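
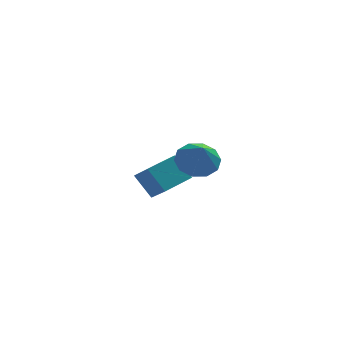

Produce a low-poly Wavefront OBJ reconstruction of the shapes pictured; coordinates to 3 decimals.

v 2.717 -2.459 0.19
v 3.564 -1.975 0.487
v 2.803 -3.361 1.41
v 3.07 -1.678 0.742
v 2.441 -1.679 0.785
v 1.918 -1.978 0.601
v 1.699 -2.461 0.26
v 1.87 -2.943 -0.108
v 2.364 -3.241 -0.363
v 2.993 -3.24 -0.406
v 3.516 -2.941 -0.222
v 3.735 -2.458 0.119
v 0.637 3.27 -3.875
v 1.114 2.069 -2.801
v 1.998 4.105 -3.546
v 2.475 2.905 -2.472
v 1.345 2.555 -4.988
v 1.822 1.355 -3.914
v 2.706 3.391 -4.659
v 3.183 2.19 -3.585
f 2 1 4
f 2 4 3
f 4 1 5
f 4 5 3
f 5 1 6
f 5 6 3
f 6 1 7
f 6 7 3
f 7 1 8
f 7 8 3
f 8 1 9
f 8 9 3
f 9 1 10
f 9 10 3
f 10 1 11
f 10 11 3
f 11 1 12
f 11 12 3
f 12 1 2
f 12 2 3
f 14 16 13
f 17 14 13
f 13 16 15
f 15 17 13
f 14 20 16
f 18 14 17
f 18 20 14
f 16 20 15
f 19 17 15
f 15 20 19
f 19 18 17
f 20 18 19



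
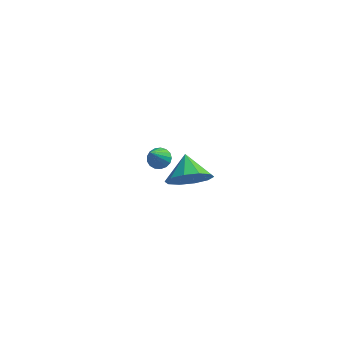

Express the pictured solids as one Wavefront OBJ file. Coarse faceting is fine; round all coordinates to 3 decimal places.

v -0.571 4.436 -2.853
v -0.088 4.124 -3.085
v -0.569 3.184 -1.167
v 0.038 4.34 -2.925
v 0.024 4.578 -2.748
v -0.126 4.783 -2.595
v -0.378 4.909 -2.502
v -0.674 4.927 -2.488
v -0.946 4.832 -2.559
v -1.133 4.646 -2.696
v -1.19 4.413 -2.87
v -1.106 4.184 -3.039
v -0.899 4.014 -3.166
v -0.617 3.94 -3.222
v -0.324 3.98 -3.192
v 3.28 -2.053 3.267
v 3.891 -1.342 2.709
v 2.72 -1.047 3.933
v 3.317 -1.436 2.368
v 2.73 -1.766 2.371
v 2.352 -2.205 2.716
v 2.33 -2.586 3.271
v 2.67 -2.763 3.824
v 3.244 -2.669 4.165
v 3.831 -2.339 4.163
v 4.208 -1.9 3.818
v 4.231 -1.519 3.263
f 2 1 4
f 2 4 3
f 4 1 5
f 4 5 3
f 5 1 6
f 5 6 3
f 6 1 7
f 6 7 3
f 7 1 8
f 7 8 3
f 8 1 9
f 8 9 3
f 9 1 10
f 9 10 3
f 10 1 11
f 10 11 3
f 11 1 12
f 11 12 3
f 12 1 13
f 12 13 3
f 13 1 14
f 13 14 3
f 14 1 15
f 14 15 3
f 15 1 2
f 15 2 3
f 17 16 19
f 17 19 18
f 19 16 20
f 19 20 18
f 20 16 21
f 20 21 18
f 21 16 22
f 21 22 18
f 22 16 23
f 22 23 18
f 23 16 24
f 23 24 18
f 24 16 25
f 24 25 18
f 25 16 26
f 25 26 18
f 26 16 27
f 26 27 18
f 27 16 17
f 27 17 18



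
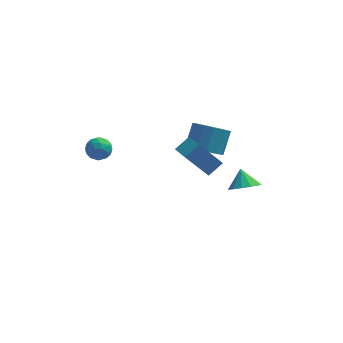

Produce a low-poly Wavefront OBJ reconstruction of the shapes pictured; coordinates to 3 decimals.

v 1.008 -3.409 3.064
v 1.692 -2.852 3.67
v 0.388 -2.477 2.908
v 1.072 -1.921 3.515
v 2.188 -2.919 1.285
v 2.872 -2.363 1.892
v 1.568 -1.988 1.13
v 2.252 -1.431 1.736
v 3.771 2.365 -4.026
v 4.562 2.074 -3.546
v 3.469 3.115 -3.074
v 4.712 2.509 -3.841
v 4.564 2.898 -4.195
v 4.163 3.118 -4.495
v 3.639 3.098 -4.647
v 3.156 2.846 -4.601
v 2.869 2.441 -4.373
v 2.868 2.011 -4.035
v 3.154 1.694 -3.694
v 3.636 1.59 -3.459
v 4.161 1.731 -3.403
v -4.229 -2.287 2.916
v -3.569 -1.897 2.947
v -3.631 -3.263 2.433
v -2.971 -2.873 2.464
v -3.312 -3.101 3.112
v -3.682 -2.498 3.411
v -3.518 -2.662 1.969
v -3.888 -2.059 2.268
v -3.129 -2.129 2.362
v -3.002 -2.401 3.068
v -4.198 -2.759 2.312
v -4.071 -3.031 3.018
v -3.951 -2.007 2.974
v -3.249 -3.153 2.406
v -3.449 -3.288 2.787
v -3.061 -3.059 2.805
v -4.018 -2.36 3.247
v -3.63 -2.131 3.265
v -3.479 -2.839 3.362
v -3.57 -3.029 2.115
v -3.182 -2.8 2.133
v -4.139 -2.101 2.575
v -3.751 -1.872 2.593
v -3.721 -2.321 2.018
v -3.305 -1.914 2.648
v -2.954 -2.487 2.364
v -3.275 -2.363 2.073
v -3.493 -2.008 2.249
v -3.23 -2.073 3.063
v -2.879 -2.647 2.779
v -3.079 -2.781 3.16
v -3.296 -2.427 3.336
v -2.972 -2.209 2.719
v -4.321 -2.513 2.601
v -3.97 -3.087 2.317
v -3.904 -2.733 2.044
v -4.121 -2.379 2.22
v -4.246 -2.673 3.016
v -3.895 -3.246 2.732
v -3.707 -3.152 3.131
v -3.925 -2.797 3.307
v -4.228 -2.951 2.661
v 1.591 1.153 -0.051
v 2.632 1.178 -0.337
v 2.95 2.152 0.905
v 1.909 2.127 1.191
v 2.397 1.605 -0.611
v 2.715 2.578 0.631
v 1.945 1.911 -0.735
v 2.263 2.884 0.507
v 1.399 2.013 -0.676
v 1.717 2.987 0.567
v 0.904 1.886 -0.449
v 1.222 2.859 0.793
v 0.593 1.562 -0.116
v 0.911 2.535 1.127
v 0.55 1.128 0.235
v 0.868 2.102 1.477
v 0.785 0.702 0.509
v 1.103 1.675 1.751
v 1.237 0.396 0.633
v 1.555 1.369 1.875
v 1.783 0.293 0.573
v 2.101 1.267 1.816
v 2.278 0.421 0.347
v 2.596 1.394 1.589
v 2.589 0.745 0.013
v 2.907 1.718 1.256
f 2 4 1
f 5 2 1
f 1 4 3
f 3 5 1
f 2 8 4
f 6 2 5
f 6 8 2
f 4 8 3
f 7 5 3
f 3 8 7
f 7 6 5
f 8 6 7
f 10 9 12
f 10 12 11
f 12 9 13
f 12 13 11
f 13 9 14
f 13 14 11
f 14 9 15
f 14 15 11
f 15 9 16
f 15 16 11
f 16 9 17
f 16 17 11
f 17 9 18
f 17 18 11
f 18 9 19
f 18 19 11
f 19 9 20
f 19 20 11
f 20 9 21
f 20 21 11
f 21 9 10
f 21 10 11
f 22 59 38
f 59 33 62
f 38 62 27
f 59 62 38
f 22 38 34
f 38 27 39
f 34 39 23
f 38 39 34
f 22 34 43
f 34 23 44
f 43 44 29
f 34 44 43
f 22 43 55
f 43 29 58
f 55 58 32
f 43 58 55
f 22 55 59
f 55 32 63
f 59 63 33
f 55 63 59
f 23 39 50
f 39 27 53
f 50 53 31
f 39 53 50
f 27 62 40
f 62 33 61
f 40 61 26
f 62 61 40
f 33 63 60
f 63 32 56
f 60 56 24
f 63 56 60
f 32 58 57
f 58 29 45
f 57 45 28
f 58 45 57
f 29 44 49
f 44 23 46
f 49 46 30
f 44 46 49
f 25 51 37
f 51 31 52
f 37 52 26
f 51 52 37
f 25 37 35
f 37 26 36
f 35 36 24
f 37 36 35
f 25 35 42
f 35 24 41
f 42 41 28
f 35 41 42
f 25 42 47
f 42 28 48
f 47 48 30
f 42 48 47
f 25 47 51
f 47 30 54
f 51 54 31
f 47 54 51
f 26 52 40
f 52 31 53
f 40 53 27
f 52 53 40
f 24 36 60
f 36 26 61
f 60 61 33
f 36 61 60
f 28 41 57
f 41 24 56
f 57 56 32
f 41 56 57
f 30 48 49
f 48 28 45
f 49 45 29
f 48 45 49
f 31 54 50
f 54 30 46
f 50 46 23
f 54 46 50
f 65 64 68
f 65 68 66
f 66 68 69
f 66 69 67
f 68 64 70
f 68 70 69
f 69 70 71
f 69 71 67
f 70 64 72
f 70 72 71
f 71 72 73
f 71 73 67
f 72 64 74
f 72 74 73
f 73 74 75
f 73 75 67
f 74 64 76
f 74 76 75
f 75 76 77
f 75 77 67
f 76 64 78
f 76 78 77
f 77 78 79
f 77 79 67
f 78 64 80
f 78 80 79
f 79 80 81
f 79 81 67
f 80 64 82
f 80 82 81
f 81 82 83
f 81 83 67
f 82 64 84
f 82 84 83
f 83 84 85
f 83 85 67
f 84 64 86
f 84 86 85
f 85 86 87
f 85 87 67
f 86 64 88
f 86 88 87
f 87 88 89
f 87 89 67
f 88 64 65
f 88 65 89
f 89 65 66
f 89 66 67



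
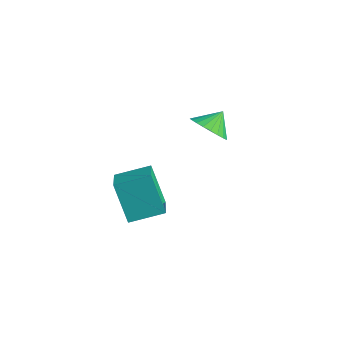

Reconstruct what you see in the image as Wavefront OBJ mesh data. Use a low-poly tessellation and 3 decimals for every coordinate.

v -1.799 -1.844 -2.802
v -0.753 -2.695 -2.169
v -1.04 -0.613 -2.402
v 0.006 -1.465 -1.769
v -0.866 -1.895 -4.411
v 0.18 -2.747 -3.778
v -0.107 -0.665 -4.011
v 0.939 -1.516 -3.378
v -1.853 3.027 -2.786
v -1.249 2.606 -2.252
v -1.887 3.833 -2.114
v -1.035 2.793 -2.465
v -0.945 3.015 -2.726
v -0.994 3.24 -2.997
v -1.173 3.432 -3.236
v -1.456 3.562 -3.406
v -1.799 3.611 -3.482
v -2.151 3.571 -3.452
v -2.457 3.449 -3.321
v -2.671 3.262 -3.108
v -2.761 3.039 -2.846
v -2.712 2.815 -2.575
v -2.533 2.623 -2.337
v -2.25 2.493 -2.166
v -1.907 2.444 -2.09
v -1.555 2.483 -2.12
f 2 4 1
f 5 2 1
f 1 4 3
f 3 5 1
f 2 8 4
f 6 2 5
f 6 8 2
f 4 8 3
f 7 5 3
f 3 8 7
f 7 6 5
f 8 6 7
f 10 9 12
f 10 12 11
f 12 9 13
f 12 13 11
f 13 9 14
f 13 14 11
f 14 9 15
f 14 15 11
f 15 9 16
f 15 16 11
f 16 9 17
f 16 17 11
f 17 9 18
f 17 18 11
f 18 9 19
f 18 19 11
f 19 9 20
f 19 20 11
f 20 9 21
f 20 21 11
f 21 9 22
f 21 22 11
f 22 9 23
f 22 23 11
f 23 9 24
f 23 24 11
f 24 9 25
f 24 25 11
f 25 9 26
f 25 26 11
f 26 9 10
f 26 10 11



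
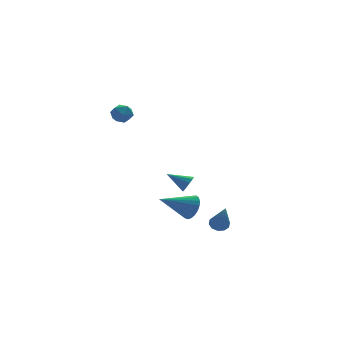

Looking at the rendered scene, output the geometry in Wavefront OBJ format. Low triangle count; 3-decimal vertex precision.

v 0.494 -3.235 -3.009
v 0.725 -2.864 -2.709
v 0.326 -4.425 -1.411
v 0.402 -2.812 -2.704
v 0.114 -2.921 -2.815
v -0.029 -3.15 -3.001
v 0.028 -3.411 -3.19
v 0.263 -3.606 -3.31
v 0.586 -3.658 -3.315
v 0.874 -3.549 -3.203
v 1.017 -3.32 -3.018
v 0.96 -3.059 -2.829
v -2.734 2.774 2.237
v -2.359 3.178 2.622
v -2.641 1.982 2.978
v -2.266 2.386 3.363
v -2.921 2.515 3.278
v -2.979 3.004 2.82
v -2.021 2.156 2.78
v -2.079 2.645 2.322
v -1.919 2.796 2.958
v -2.475 3.018 3.265
v -2.525 2.142 2.335
v -3.081 2.364 2.642
v 1.438 3.349 -3.198
v 1.755 3.362 -2.724
v 0.462 3.991 -2.562
v 1.825 3.653 -2.909
v 1.748 3.828 -3.205
v 1.552 3.82 -3.498
v 1.313 3.633 -3.676
v 1.122 3.337 -3.672
v 1.051 3.046 -3.486
v 1.129 2.871 -3.19
v 1.324 2.878 -2.897
v 1.563 3.066 -2.719
v -0.879 -2.96 -1.775
v -0.608 -3.392 -1.198
v -2.541 -2.92 -0.965
v -0.549 -3.096 -1.093
v -0.548 -2.776 -1.105
v -0.603 -2.488 -1.233
v -0.706 -2.281 -1.455
v -0.839 -2.192 -1.732
v -0.979 -2.236 -2.017
v -1.102 -2.405 -2.26
v -1.186 -2.67 -2.419
v -1.216 -2.985 -2.467
v -1.189 -3.296 -2.395
v -1.108 -3.549 -2.216
v -0.987 -3.7 -1.961
v -0.848 -3.723 -1.673
v -0.713 -3.614 -1.404
f 2 1 4
f 2 4 3
f 4 1 5
f 4 5 3
f 5 1 6
f 5 6 3
f 6 1 7
f 6 7 3
f 7 1 8
f 7 8 3
f 8 1 9
f 8 9 3
f 9 1 10
f 9 10 3
f 10 1 11
f 10 11 3
f 11 1 12
f 11 12 3
f 12 1 2
f 12 2 3
f 13 24 18
f 13 18 14
f 13 14 20
f 13 20 23
f 13 23 24
f 14 18 22
f 18 24 17
f 24 23 15
f 23 20 19
f 20 14 21
f 16 22 17
f 16 17 15
f 16 15 19
f 16 19 21
f 16 21 22
f 17 22 18
f 15 17 24
f 19 15 23
f 21 19 20
f 22 21 14
f 26 25 28
f 26 28 27
f 28 25 29
f 28 29 27
f 29 25 30
f 29 30 27
f 30 25 31
f 30 31 27
f 31 25 32
f 31 32 27
f 32 25 33
f 32 33 27
f 33 25 34
f 33 34 27
f 34 25 35
f 34 35 27
f 35 25 36
f 35 36 27
f 36 25 26
f 36 26 27
f 38 37 40
f 38 40 39
f 40 37 41
f 40 41 39
f 41 37 42
f 41 42 39
f 42 37 43
f 42 43 39
f 43 37 44
f 43 44 39
f 44 37 45
f 44 45 39
f 45 37 46
f 45 46 39
f 46 37 47
f 46 47 39
f 47 37 48
f 47 48 39
f 48 37 49
f 48 49 39
f 49 37 50
f 49 50 39
f 50 37 51
f 50 51 39
f 51 37 52
f 51 52 39
f 52 37 53
f 52 53 39
f 53 37 38
f 53 38 39



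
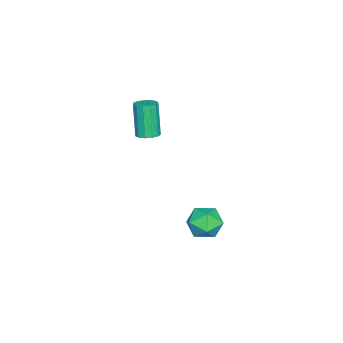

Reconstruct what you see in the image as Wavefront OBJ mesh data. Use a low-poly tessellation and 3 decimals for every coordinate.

v -3.339 -2.583 1.458
v -2.8 -2.509 1.627
v -3.302 -2.803 3.352
v -3.841 -2.877 3.182
v -2.938 -2.219 1.636
v -3.44 -2.513 3.361
v -3.204 -2.045 1.589
v -3.706 -2.339 3.313
v -3.512 -2.041 1.5
v -4.014 -2.336 3.224
v -3.766 -2.21 1.397
v -4.268 -2.504 3.122
v -3.884 -2.497 1.314
v -4.386 -2.791 3.038
v -3.829 -2.811 1.276
v -4.331 -3.105 3.001
v -3.619 -3.053 1.296
v -4.121 -3.347 3.021
v -3.319 -3.145 1.368
v -3.821 -3.44 3.092
v -3.027 -3.06 1.467
v -3.529 -3.354 3.192
v -2.833 -2.822 1.564
v -3.335 -3.116 3.289
v 1.467 2.258 1.349
v 2.079 2.807 1.026
v 2.061 1.173 0.634
v 2.673 1.722 0.311
v 2.675 1.516 1.169
v 2.307 2.186 1.612
v 1.833 1.794 0.048
v 1.465 2.464 0.491
v 2.305 2.52 0.222
v 2.825 2.348 0.915
v 1.315 1.632 0.745
v 1.835 1.46 1.438
f 2 1 5
f 2 5 3
f 3 5 6
f 3 6 4
f 5 1 7
f 5 7 6
f 6 7 8
f 6 8 4
f 7 1 9
f 7 9 8
f 8 9 10
f 8 10 4
f 9 1 11
f 9 11 10
f 10 11 12
f 10 12 4
f 11 1 13
f 11 13 12
f 12 13 14
f 12 14 4
f 13 1 15
f 13 15 14
f 14 15 16
f 14 16 4
f 15 1 17
f 15 17 16
f 16 17 18
f 16 18 4
f 17 1 19
f 17 19 18
f 18 19 20
f 18 20 4
f 19 1 21
f 19 21 20
f 20 21 22
f 20 22 4
f 21 1 23
f 21 23 22
f 22 23 24
f 22 24 4
f 23 1 2
f 23 2 24
f 24 2 3
f 24 3 4
f 25 36 30
f 25 30 26
f 25 26 32
f 25 32 35
f 25 35 36
f 26 30 34
f 30 36 29
f 36 35 27
f 35 32 31
f 32 26 33
f 28 34 29
f 28 29 27
f 28 27 31
f 28 31 33
f 28 33 34
f 29 34 30
f 27 29 36
f 31 27 35
f 33 31 32
f 34 33 26



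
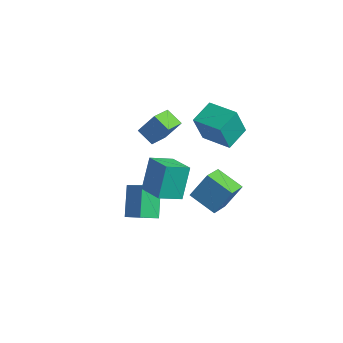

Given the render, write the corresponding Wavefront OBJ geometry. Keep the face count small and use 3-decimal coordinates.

v -0.295 -4.748 -0.698
v -0.529 -3.552 1.048
v 0.547 -3.605 -1.369
v 0.313 -2.409 0.378
v 1.287 -5.491 0.022
v 1.053 -4.295 1.769
v 2.129 -4.348 -0.648
v 1.895 -3.152 1.098
v 2.888 -0.893 -4.194
v 3.143 -2.541 -3.145
v 1.164 -0.76 -3.566
v 1.419 -2.408 -2.517
v 3.461 0.068 -2.823
v 3.716 -1.58 -1.774
v 1.737 0.201 -2.195
v 1.992 -1.447 -1.146
v -1.323 -0.644 -0.04
v -1.259 -2.159 0.683
v -2.402 -0.436 0.49
v -2.338 -1.952 1.213
v -0.602 -0.028 1.187
v -0.538 -1.544 1.91
v -1.681 0.179 1.717
v -1.617 -1.336 2.44
v -1.472 -4.766 -4.156
v -2.233 -3.353 -2.786
v -0.799 -3.869 -4.708
v -1.56 -2.456 -3.338
v -0.2 -5.084 -3.122
v -0.961 -3.671 -1.752
v 0.473 -4.187 -3.674
v -0.288 -2.774 -2.304
v 1.609 -1.354 2.185
v 1.226 -1.786 4.006
v 1.752 0.17 2.576
v 1.368 -0.261 4.397
v 3.512 -1.619 2.523
v 3.128 -2.05 4.344
v 3.654 -0.094 2.914
v 3.271 -0.526 4.735
f 2 4 1
f 5 2 1
f 1 4 3
f 3 5 1
f 2 8 4
f 6 2 5
f 6 8 2
f 4 8 3
f 7 5 3
f 3 8 7
f 7 6 5
f 8 6 7
f 10 12 9
f 13 10 9
f 9 12 11
f 11 13 9
f 10 16 12
f 14 10 13
f 14 16 10
f 12 16 11
f 15 13 11
f 11 16 15
f 15 14 13
f 16 14 15
f 18 20 17
f 21 18 17
f 17 20 19
f 19 21 17
f 18 24 20
f 22 18 21
f 22 24 18
f 20 24 19
f 23 21 19
f 19 24 23
f 23 22 21
f 24 22 23
f 26 28 25
f 29 26 25
f 25 28 27
f 27 29 25
f 26 32 28
f 30 26 29
f 30 32 26
f 28 32 27
f 31 29 27
f 27 32 31
f 31 30 29
f 32 30 31
f 34 36 33
f 37 34 33
f 33 36 35
f 35 37 33
f 34 40 36
f 38 34 37
f 38 40 34
f 36 40 35
f 39 37 35
f 35 40 39
f 39 38 37
f 40 38 39



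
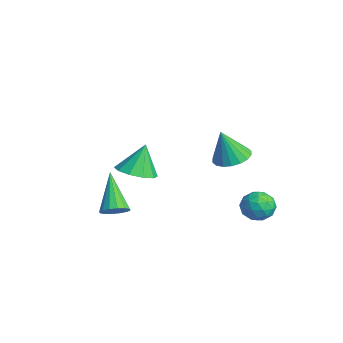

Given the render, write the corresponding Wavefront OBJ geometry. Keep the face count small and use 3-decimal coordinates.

v -1.481 0.115 -2.953
v -0.525 0.142 -2.795
v -1.739 0.645 -1.487
v -0.691 0.673 -3.016
v -1.159 0.992 -3.214
v -1.75 0.975 -3.311
v -2.239 0.63 -3.272
v -2.438 0.088 -3.111
v -2.272 -0.444 -2.89
v -1.804 -0.762 -2.692
v -1.213 -0.746 -2.594
v -0.724 -0.4 -2.634
v 2.518 3.038 -0.4
v 2.984 3.711 -0.17
v 2.482 2.542 1.12
v 2.629 3.838 -0.137
v 2.252 3.807 -0.156
v 1.928 3.624 -0.223
v 1.721 3.325 -0.325
v 1.671 2.969 -0.443
v 1.789 2.626 -0.551
v 2.052 2.365 -0.63
v 2.406 2.237 -0.664
v 2.783 2.268 -0.645
v 3.107 2.451 -0.578
v 3.314 2.751 -0.476
v 3.364 3.107 -0.358
v 3.246 3.45 -0.249
v 3.38 4.336 -2.567
v 3.929 4.365 -3.147
v 3.671 3.095 -2.353
v 4.22 3.124 -2.933
v 4.337 3.525 -2.252
v 4.157 4.293 -2.384
v 3.443 3.167 -3.116
v 3.263 3.935 -3.248
v 3.968 3.643 -3.486
v 4.52 3.864 -2.952
v 3.08 3.596 -2.548
v 3.632 3.817 -2.014
v 3.629 4.46 -2.875
v 3.971 3 -2.625
v 4.04 3.236 -2.224
v 4.362 3.253 -2.565
v 3.763 4.417 -2.427
v 4.085 4.434 -2.768
v 4.325 3.94 -2.242
v 3.515 3.026 -2.732
v 3.837 3.043 -3.073
v 3.238 4.207 -2.935
v 3.56 4.224 -3.276
v 3.275 3.52 -3.258
v 3.975 4.052 -3.416
v 4.146 3.323 -3.29
v 3.689 3.348 -3.398
v 3.583 3.799 -3.475
v 4.299 4.182 -3.102
v 4.47 3.452 -2.977
v 4.539 3.688 -2.576
v 4.433 4.139 -2.654
v 4.322 3.758 -3.302
v 3.13 4.008 -2.523
v 3.301 3.278 -2.398
v 3.167 3.321 -2.846
v 3.061 3.772 -2.924
v 3.454 4.137 -2.21
v 3.625 3.408 -2.084
v 4.017 3.661 -2.025
v 3.911 4.112 -2.102
v 3.278 3.702 -2.198
v 1.146 -1.588 -3.589
v 1.534 -1.936 -3.184
v -0.266 -1.372 -2.051
v 1.631 -1.61 -3.142
v 1.597 -1.279 -3.219
v 1.443 -1.031 -3.396
v 1.209 -0.932 -3.624
v 0.958 -1.009 -3.843
v 0.758 -1.241 -3.995
v 0.662 -1.566 -4.037
v 0.696 -1.897 -3.96
v 0.85 -2.145 -3.783
v 1.084 -2.244 -3.555
v 1.334 -2.167 -3.335
f 2 1 4
f 2 4 3
f 4 1 5
f 4 5 3
f 5 1 6
f 5 6 3
f 6 1 7
f 6 7 3
f 7 1 8
f 7 8 3
f 8 1 9
f 8 9 3
f 9 1 10
f 9 10 3
f 10 1 11
f 10 11 3
f 11 1 12
f 11 12 3
f 12 1 2
f 12 2 3
f 14 13 16
f 14 16 15
f 16 13 17
f 16 17 15
f 17 13 18
f 17 18 15
f 18 13 19
f 18 19 15
f 19 13 20
f 19 20 15
f 20 13 21
f 20 21 15
f 21 13 22
f 21 22 15
f 22 13 23
f 22 23 15
f 23 13 24
f 23 24 15
f 24 13 25
f 24 25 15
f 25 13 26
f 25 26 15
f 26 13 27
f 26 27 15
f 27 13 28
f 27 28 15
f 28 13 14
f 28 14 15
f 29 66 45
f 66 40 69
f 45 69 34
f 66 69 45
f 29 45 41
f 45 34 46
f 41 46 30
f 45 46 41
f 29 41 50
f 41 30 51
f 50 51 36
f 41 51 50
f 29 50 62
f 50 36 65
f 62 65 39
f 50 65 62
f 29 62 66
f 62 39 70
f 66 70 40
f 62 70 66
f 30 46 57
f 46 34 60
f 57 60 38
f 46 60 57
f 34 69 47
f 69 40 68
f 47 68 33
f 69 68 47
f 40 70 67
f 70 39 63
f 67 63 31
f 70 63 67
f 39 65 64
f 65 36 52
f 64 52 35
f 65 52 64
f 36 51 56
f 51 30 53
f 56 53 37
f 51 53 56
f 32 58 44
f 58 38 59
f 44 59 33
f 58 59 44
f 32 44 42
f 44 33 43
f 42 43 31
f 44 43 42
f 32 42 49
f 42 31 48
f 49 48 35
f 42 48 49
f 32 49 54
f 49 35 55
f 54 55 37
f 49 55 54
f 32 54 58
f 54 37 61
f 58 61 38
f 54 61 58
f 33 59 47
f 59 38 60
f 47 60 34
f 59 60 47
f 31 43 67
f 43 33 68
f 67 68 40
f 43 68 67
f 35 48 64
f 48 31 63
f 64 63 39
f 48 63 64
f 37 55 56
f 55 35 52
f 56 52 36
f 55 52 56
f 38 61 57
f 61 37 53
f 57 53 30
f 61 53 57
f 72 71 74
f 72 74 73
f 74 71 75
f 74 75 73
f 75 71 76
f 75 76 73
f 76 71 77
f 76 77 73
f 77 71 78
f 77 78 73
f 78 71 79
f 78 79 73
f 79 71 80
f 79 80 73
f 80 71 81
f 80 81 73
f 81 71 82
f 81 82 73
f 82 71 83
f 82 83 73
f 83 71 84
f 83 84 73
f 84 71 72
f 84 72 73



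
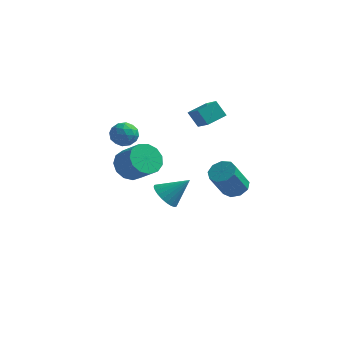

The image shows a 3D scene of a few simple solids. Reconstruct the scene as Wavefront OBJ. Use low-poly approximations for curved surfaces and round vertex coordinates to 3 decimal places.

v -1.721 0.871 -0.223
v -1.011 1.341 -0.785
v 0.131 0.819 0.222
v -0.579 0.349 0.783
v -1.185 1.722 -0.391
v -0.042 1.2 0.616
v -1.528 1.833 0.056
v -0.386 1.31 1.063
v -1.933 1.638 0.415
v -0.791 1.116 1.422
v -2.271 1.2 0.571
v -1.128 0.678 1.577
v -2.434 0.657 0.474
v -1.291 0.135 1.481
v -2.371 0.183 0.156
v -1.228 -0.34 1.163
v -2.102 -0.073 -0.282
v -0.959 -0.596 0.725
v -1.712 -0.03 -0.702
v -0.569 -0.552 0.305
v -1.325 0.3 -0.97
v -0.182 -0.222 0.037
v -1.064 0.811 -1.001
v 0.079 0.289 0.006
v 2.928 4.324 -2.828
v 3.626 4.586 -2.487
v 3.19 3.618 -0.851
v 2.492 3.356 -1.192
v 3.213 4.95 -2.382
v 2.777 3.983 -0.746
v 2.666 5.021 -2.486
v 2.23 4.054 -0.849
v 2.242 4.766 -2.749
v 1.806 3.799 -1.113
v 2.139 4.304 -3.05
v 1.703 3.337 -1.414
v 2.405 3.851 -3.247
v 1.969 2.884 -1.611
v 2.916 3.619 -3.248
v 2.48 2.652 -1.612
v 3.432 3.717 -3.052
v 2.996 2.75 -1.416
v 3.713 4.099 -2.752
v 3.277 3.132 -1.116
v 0.95 3.857 1.651
v 1.833 2.97 2.44
v 0.312 3.999 2.523
v 1.195 3.111 3.313
v 1.625 4.829 1.987
v 2.508 3.941 2.777
v 0.987 4.97 2.86
v 1.87 4.083 3.649
v -1.584 -0.854 3.491
v -1.189 -0.987 2.81
v -0.951 -1.833 4.05
v -0.556 -1.966 3.369
v -0.41 -1.304 3.793
v -0.802 -0.699 3.447
v -1.338 -2.121 3.413
v -1.73 -1.516 3.067
v -1.036 -1.77 2.761
v -0.463 -1.265 2.996
v -1.677 -1.555 3.864
v -1.104 -1.05 4.099
v -1.442 -0.834 3.102
v -0.698 -1.986 3.758
v -0.613 -1.597 4.008
v -0.38 -1.675 3.607
v -1.215 -0.665 3.476
v -0.982 -0.743 3.076
v -0.525 -0.93 3.653
v -1.158 -2.077 3.784
v -0.925 -2.155 3.384
v -1.76 -1.145 3.253
v -1.527 -1.223 2.852
v -1.615 -1.89 3.207
v -1.12 -1.373 2.673
v -0.748 -1.948 3.001
v -1.208 -2.039 3.027
v -1.438 -1.684 2.824
v -0.783 -1.076 2.81
v -0.411 -1.652 3.139
v -0.326 -1.263 3.388
v -0.556 -0.907 3.185
v -0.694 -1.536 2.782
v -1.729 -1.168 3.721
v -1.357 -1.744 4.05
v -1.584 -1.913 3.675
v -1.814 -1.557 3.472
v -1.392 -0.872 3.859
v -1.02 -1.447 4.187
v -0.702 -1.136 4.036
v -0.932 -0.781 3.833
v -1.446 -1.284 4.078
v -0.743 3.417 -3.841
v -0.063 3.315 -4.482
v 0.443 4.003 -2.679
v -0.171 3.659 -4.546
v -0.365 3.967 -4.503
v -0.617 4.191 -4.359
v -0.888 4.298 -4.136
v -1.137 4.27 -3.868
v -1.326 4.112 -3.596
v -1.426 3.849 -3.361
v -1.422 3.52 -3.199
v -1.315 3.175 -3.135
v -1.12 2.867 -3.179
v -0.868 2.643 -3.323
v -0.597 2.537 -3.546
v -0.348 2.564 -3.814
v -0.159 2.722 -4.086
v -0.059 2.985 -4.321
f 2 1 5
f 2 5 3
f 3 5 6
f 3 6 4
f 5 1 7
f 5 7 6
f 6 7 8
f 6 8 4
f 7 1 9
f 7 9 8
f 8 9 10
f 8 10 4
f 9 1 11
f 9 11 10
f 10 11 12
f 10 12 4
f 11 1 13
f 11 13 12
f 12 13 14
f 12 14 4
f 13 1 15
f 13 15 14
f 14 15 16
f 14 16 4
f 15 1 17
f 15 17 16
f 16 17 18
f 16 18 4
f 17 1 19
f 17 19 18
f 18 19 20
f 18 20 4
f 19 1 21
f 19 21 20
f 20 21 22
f 20 22 4
f 21 1 23
f 21 23 22
f 22 23 24
f 22 24 4
f 23 1 2
f 23 2 24
f 24 2 3
f 24 3 4
f 26 25 29
f 26 29 27
f 27 29 30
f 27 30 28
f 29 25 31
f 29 31 30
f 30 31 32
f 30 32 28
f 31 25 33
f 31 33 32
f 32 33 34
f 32 34 28
f 33 25 35
f 33 35 34
f 34 35 36
f 34 36 28
f 35 25 37
f 35 37 36
f 36 37 38
f 36 38 28
f 37 25 39
f 37 39 38
f 38 39 40
f 38 40 28
f 39 25 41
f 39 41 40
f 40 41 42
f 40 42 28
f 41 25 43
f 41 43 42
f 42 43 44
f 42 44 28
f 43 25 26
f 43 26 44
f 44 26 27
f 44 27 28
f 46 48 45
f 49 46 45
f 45 48 47
f 47 49 45
f 46 52 48
f 50 46 49
f 50 52 46
f 48 52 47
f 51 49 47
f 47 52 51
f 51 50 49
f 52 50 51
f 53 90 69
f 90 64 93
f 69 93 58
f 90 93 69
f 53 69 65
f 69 58 70
f 65 70 54
f 69 70 65
f 53 65 74
f 65 54 75
f 74 75 60
f 65 75 74
f 53 74 86
f 74 60 89
f 86 89 63
f 74 89 86
f 53 86 90
f 86 63 94
f 90 94 64
f 86 94 90
f 54 70 81
f 70 58 84
f 81 84 62
f 70 84 81
f 58 93 71
f 93 64 92
f 71 92 57
f 93 92 71
f 64 94 91
f 94 63 87
f 91 87 55
f 94 87 91
f 63 89 88
f 89 60 76
f 88 76 59
f 89 76 88
f 60 75 80
f 75 54 77
f 80 77 61
f 75 77 80
f 56 82 68
f 82 62 83
f 68 83 57
f 82 83 68
f 56 68 66
f 68 57 67
f 66 67 55
f 68 67 66
f 56 66 73
f 66 55 72
f 73 72 59
f 66 72 73
f 56 73 78
f 73 59 79
f 78 79 61
f 73 79 78
f 56 78 82
f 78 61 85
f 82 85 62
f 78 85 82
f 57 83 71
f 83 62 84
f 71 84 58
f 83 84 71
f 55 67 91
f 67 57 92
f 91 92 64
f 67 92 91
f 59 72 88
f 72 55 87
f 88 87 63
f 72 87 88
f 61 79 80
f 79 59 76
f 80 76 60
f 79 76 80
f 62 85 81
f 85 61 77
f 81 77 54
f 85 77 81
f 96 95 98
f 96 98 97
f 98 95 99
f 98 99 97
f 99 95 100
f 99 100 97
f 100 95 101
f 100 101 97
f 101 95 102
f 101 102 97
f 102 95 103
f 102 103 97
f 103 95 104
f 103 104 97
f 104 95 105
f 104 105 97
f 105 95 106
f 105 106 97
f 106 95 107
f 106 107 97
f 107 95 108
f 107 108 97
f 108 95 109
f 108 109 97
f 109 95 110
f 109 110 97
f 110 95 111
f 110 111 97
f 111 95 112
f 111 112 97
f 112 95 96
f 112 96 97



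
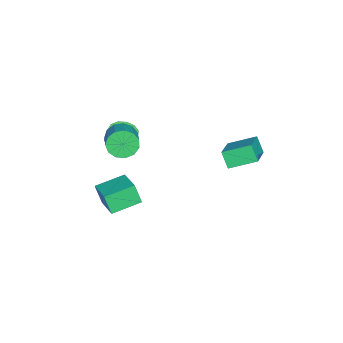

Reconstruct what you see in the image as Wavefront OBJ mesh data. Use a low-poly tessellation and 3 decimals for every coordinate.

v 0.147 -3.156 -2.837
v -0.055 -3.6 -1.643
v 1.588 -2.231 -2.25
v 1.386 -2.674 -1.056
v 1.194 -4.566 -3.184
v 0.992 -5.009 -1.99
v 2.635 -3.64 -2.597
v 2.433 -4.084 -1.403
v 0.831 -3.5 2.453
v 1.293 -3.758 1.725
v 2.77 -3.297 2.498
v 2.309 -3.04 3.227
v 1.177 -3.269 1.655
v 2.654 -2.808 2.428
v 0.951 -2.854 1.839
v 2.429 -2.393 2.612
v 0.688 -2.644 2.218
v 2.165 -2.183 2.991
v 0.469 -2.706 2.671
v 1.947 -2.245 3.444
v 0.366 -3.02 3.056
v 1.844 -2.559 3.829
v 0.411 -3.487 3.249
v 1.888 -3.026 4.022
v 0.589 -3.958 3.19
v 2.066 -3.497 3.963
v 0.844 -4.284 2.897
v 2.321 -3.823 3.67
v 1.095 -4.361 2.463
v 2.572 -3.9 3.236
v 1.262 -4.165 2.026
v 2.74 -3.704 2.799
v -0.076 -3.836 1.15
v 0.443 -3.191 0.959
v 0.535 -2.958 2
v 0.016 -3.604 2.19
v -0.002 -3.011 0.959
v 0.091 -2.779 1.999
v -0.469 -3.094 1.019
v -0.377 -2.862 2.059
v -0.812 -3.413 1.12
v -0.72 -3.18 2.161
v -0.922 -3.866 1.231
v -0.829 -3.633 2.272
v -0.763 -4.309 1.317
v -0.67 -4.077 2.357
v -0.385 -4.603 1.349
v -0.293 -4.37 2.389
v 0.09 -4.653 1.318
v 0.182 -4.42 2.358
v 0.512 -4.444 1.233
v 0.605 -4.211 2.274
v 0.748 -4.042 1.123
v 0.84 -3.809 2.163
v 0.722 -3.575 1.02
v 0.814 -3.342 2.061
v -0.919 1.909 1.452
v 1.008 1.958 2.426
v -1.265 3.425 2.062
v 0.662 3.474 3.036
v -0.482 2.366 0.564
v 1.445 2.415 1.538
v -0.828 3.882 1.174
v 1.099 3.931 2.148
f 2 4 1
f 5 2 1
f 1 4 3
f 3 5 1
f 2 8 4
f 6 2 5
f 6 8 2
f 4 8 3
f 7 5 3
f 3 8 7
f 7 6 5
f 8 6 7
f 10 9 13
f 10 13 11
f 11 13 14
f 11 14 12
f 13 9 15
f 13 15 14
f 14 15 16
f 14 16 12
f 15 9 17
f 15 17 16
f 16 17 18
f 16 18 12
f 17 9 19
f 17 19 18
f 18 19 20
f 18 20 12
f 19 9 21
f 19 21 20
f 20 21 22
f 20 22 12
f 21 9 23
f 21 23 22
f 22 23 24
f 22 24 12
f 23 9 25
f 23 25 24
f 24 25 26
f 24 26 12
f 25 9 27
f 25 27 26
f 26 27 28
f 26 28 12
f 27 9 29
f 27 29 28
f 28 29 30
f 28 30 12
f 29 9 31
f 29 31 30
f 30 31 32
f 30 32 12
f 31 9 10
f 31 10 32
f 32 10 11
f 32 11 12
f 34 33 37
f 34 37 35
f 35 37 38
f 35 38 36
f 37 33 39
f 37 39 38
f 38 39 40
f 38 40 36
f 39 33 41
f 39 41 40
f 40 41 42
f 40 42 36
f 41 33 43
f 41 43 42
f 42 43 44
f 42 44 36
f 43 33 45
f 43 45 44
f 44 45 46
f 44 46 36
f 45 33 47
f 45 47 46
f 46 47 48
f 46 48 36
f 47 33 49
f 47 49 48
f 48 49 50
f 48 50 36
f 49 33 51
f 49 51 50
f 50 51 52
f 50 52 36
f 51 33 53
f 51 53 52
f 52 53 54
f 52 54 36
f 53 33 55
f 53 55 54
f 54 55 56
f 54 56 36
f 55 33 34
f 55 34 56
f 56 34 35
f 56 35 36
f 58 60 57
f 61 58 57
f 57 60 59
f 59 61 57
f 58 64 60
f 62 58 61
f 62 64 58
f 60 64 59
f 63 61 59
f 59 64 63
f 63 62 61
f 64 62 63



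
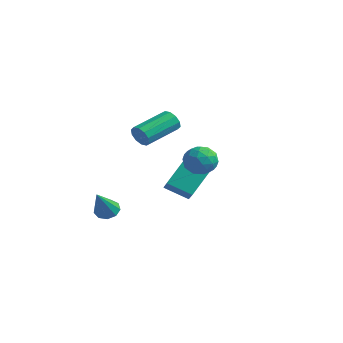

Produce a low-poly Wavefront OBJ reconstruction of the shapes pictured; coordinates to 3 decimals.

v 0.015 -2.02 1.662
v 0.296 -1.901 1.134
v 0.526 -0.061 1.669
v 0.245 -0.18 2.198
v -0.073 -1.841 1.086
v 0.157 -0.001 1.621
v -0.408 -1.849 1.258
v -0.178 -0.009 1.793
v -0.582 -1.923 1.584
v -0.352 -0.083 2.119
v -0.528 -2.033 1.94
v -0.298 -0.193 2.476
v -0.266 -2.139 2.191
v -0.036 -0.299 2.726
v 0.103 -2.199 2.239
v 0.333 -0.359 2.774
v 0.438 -2.191 2.067
v 0.668 -0.351 2.602
v 0.612 -2.117 1.741
v 0.842 -0.277 2.276
v 0.558 -2.007 1.384
v 0.788 -0.167 1.92
v 2.088 -0.045 -0.033
v 2.492 0.108 0.713
v 2.348 -1.408 0.107
v 2.752 -1.255 0.853
v 1.898 -1.151 0.796
v 1.737 -0.309 0.709
v 3.103 -0.991 0.111
v 2.942 -0.149 0.024
v 3.119 -0.477 0.802
v 2.374 -0.575 1.225
v 2.466 -0.725 -0.405
v 1.721 -0.823 0.018
v 2.267 0.151 0.328
v 2.573 -1.451 0.492
v 2.071 -1.39 0.458
v 2.308 -1.3 0.897
v 1.824 -0.094 0.326
v 2.061 -0.003 0.764
v 1.712 -0.744 0.813
v 2.779 -1.297 0.056
v 3.016 -1.206 0.494
v 2.532 0 -0.077
v 2.769 0.09 0.362
v 3.128 -0.556 0.007
v 2.873 -0.102 0.819
v 3.026 -0.904 0.901
v 3.232 -0.749 0.464
v 3.138 -0.253 0.414
v 2.435 -0.16 1.068
v 2.588 -0.962 1.15
v 2.086 -0.901 1.116
v 1.992 -0.405 1.065
v 2.804 -0.504 1.12
v 2.252 -0.338 -0.33
v 2.405 -1.14 -0.248
v 2.848 -0.895 -0.245
v 2.754 -0.399 -0.296
v 1.814 -0.396 -0.081
v 1.967 -1.198 0.001
v 1.702 -1.047 0.406
v 1.608 -0.551 0.356
v 2.036 -0.796 -0.3
v -0.483 1.839 -3.772
v -1.557 1.252 -3.134
v -0.458 3.29 -2.396
v -1.532 2.703 -1.757
v 0.472 1.017 -2.923
v -0.602 0.43 -2.284
v 0.497 2.468 -1.546
v -0.577 1.881 -0.908
v -0.935 -3.227 -2.843
v -0.571 -3.578 -3.219
v -0.485 -4.333 -1.377
v -0.34 -3.257 -3.048
v -0.387 -2.922 -2.781
v -0.691 -2.73 -2.543
v -1.108 -2.771 -2.445
v -1.445 -3.025 -2.533
v -1.543 -3.374 -2.767
v -1.356 -3.654 -3.035
v -0.972 -3.735 -3.214
f 2 1 5
f 2 5 3
f 3 5 6
f 3 6 4
f 5 1 7
f 5 7 6
f 6 7 8
f 6 8 4
f 7 1 9
f 7 9 8
f 8 9 10
f 8 10 4
f 9 1 11
f 9 11 10
f 10 11 12
f 10 12 4
f 11 1 13
f 11 13 12
f 12 13 14
f 12 14 4
f 13 1 15
f 13 15 14
f 14 15 16
f 14 16 4
f 15 1 17
f 15 17 16
f 16 17 18
f 16 18 4
f 17 1 19
f 17 19 18
f 18 19 20
f 18 20 4
f 19 1 21
f 19 21 20
f 20 21 22
f 20 22 4
f 21 1 2
f 21 2 22
f 22 2 3
f 22 3 4
f 23 60 39
f 60 34 63
f 39 63 28
f 60 63 39
f 23 39 35
f 39 28 40
f 35 40 24
f 39 40 35
f 23 35 44
f 35 24 45
f 44 45 30
f 35 45 44
f 23 44 56
f 44 30 59
f 56 59 33
f 44 59 56
f 23 56 60
f 56 33 64
f 60 64 34
f 56 64 60
f 24 40 51
f 40 28 54
f 51 54 32
f 40 54 51
f 28 63 41
f 63 34 62
f 41 62 27
f 63 62 41
f 34 64 61
f 64 33 57
f 61 57 25
f 64 57 61
f 33 59 58
f 59 30 46
f 58 46 29
f 59 46 58
f 30 45 50
f 45 24 47
f 50 47 31
f 45 47 50
f 26 52 38
f 52 32 53
f 38 53 27
f 52 53 38
f 26 38 36
f 38 27 37
f 36 37 25
f 38 37 36
f 26 36 43
f 36 25 42
f 43 42 29
f 36 42 43
f 26 43 48
f 43 29 49
f 48 49 31
f 43 49 48
f 26 48 52
f 48 31 55
f 52 55 32
f 48 55 52
f 27 53 41
f 53 32 54
f 41 54 28
f 53 54 41
f 25 37 61
f 37 27 62
f 61 62 34
f 37 62 61
f 29 42 58
f 42 25 57
f 58 57 33
f 42 57 58
f 31 49 50
f 49 29 46
f 50 46 30
f 49 46 50
f 32 55 51
f 55 31 47
f 51 47 24
f 55 47 51
f 66 68 65
f 69 66 65
f 65 68 67
f 67 69 65
f 66 72 68
f 70 66 69
f 70 72 66
f 68 72 67
f 71 69 67
f 67 72 71
f 71 70 69
f 72 70 71
f 74 73 76
f 74 76 75
f 76 73 77
f 76 77 75
f 77 73 78
f 77 78 75
f 78 73 79
f 78 79 75
f 79 73 80
f 79 80 75
f 80 73 81
f 80 81 75
f 81 73 82
f 81 82 75
f 82 73 83
f 82 83 75
f 83 73 74
f 83 74 75



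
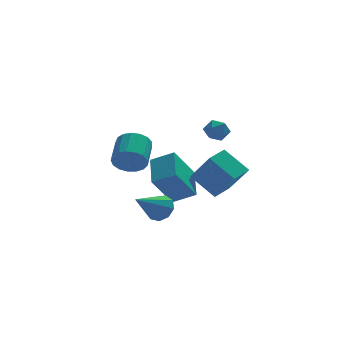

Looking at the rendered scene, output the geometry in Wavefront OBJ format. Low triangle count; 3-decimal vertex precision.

v -2.526 -1.031 -2.989
v -1.944 -1.233 -2.419
v -3.974 -1.929 -1.831
v -2.167 -0.718 -2.298
v -2.558 -0.349 -2.501
v -2.934 -0.299 -2.932
v -3.12 -0.592 -3.39
v -3.027 -1.091 -3.661
v -2.701 -1.561 -3.617
v -2.292 -1.784 -3.28
v -1.993 -1.654 -2.807
v -3.283 2.425 -1.17
v -2.559 2.423 -1.785
v -1.993 3.872 -1.125
v -2.717 3.875 -0.51
v -2.886 2.65 -2.003
v -2.32 4.099 -1.344
v -3.305 2.826 -2.031
v -2.739 4.275 -1.371
v -3.718 2.91 -1.861
v -3.152 4.359 -1.202
v -4.032 2.883 -1.533
v -3.466 4.333 -0.874
v -4.174 2.752 -1.122
v -3.608 4.201 -0.462
v -4.112 2.545 -0.722
v -3.546 3.994 -0.062
v -3.86 2.311 -0.424
v -3.294 3.76 0.236
v -3.476 2.103 -0.297
v -2.91 3.553 0.363
v -3.048 1.969 -0.37
v -2.482 3.419 0.29
v -2.673 1.94 -0.627
v -2.107 3.389 0.033
v -2.439 2.022 -1.007
v -1.873 3.471 -0.348
v -2.397 2.196 -1.425
v -1.831 3.645 -0.766
v -1.217 -1.807 -0.633
v -0.569 -2.942 1.01
v -0.277 -1.044 -0.476
v 0.37 -2.18 1.167
v -0.25 -2.78 -1.687
v 0.397 -3.916 -0.044
v 0.689 -2.018 -1.53
v 1.337 -3.153 0.113
v -0.138 -0.068 1.78
v 0.361 0.457 1.737
v 0.699 -0.877 1.623
v 1.198 -0.352 1.58
v 0.87 -0.488 2.212
v 0.352 0.011 2.309
v 0.708 -0.431 1.051
v 0.19 0.068 1.148
v 0.884 0.233 1.286
v 0.984 0.197 2.004
v 0.076 -0.617 1.356
v 0.176 -0.653 2.074
v -1.308 0.677 -1.551
v -0.949 2.478 -0.784
v -2.44 1.167 -2.17
v -2.081 2.968 -1.403
v -0.119 1.192 -3.317
v 0.24 2.993 -2.55
v -1.251 1.682 -3.936
v -0.892 3.483 -3.169
f 2 1 4
f 2 4 3
f 4 1 5
f 4 5 3
f 5 1 6
f 5 6 3
f 6 1 7
f 6 7 3
f 7 1 8
f 7 8 3
f 8 1 9
f 8 9 3
f 9 1 10
f 9 10 3
f 10 1 11
f 10 11 3
f 11 1 2
f 11 2 3
f 13 12 16
f 13 16 14
f 14 16 17
f 14 17 15
f 16 12 18
f 16 18 17
f 17 18 19
f 17 19 15
f 18 12 20
f 18 20 19
f 19 20 21
f 19 21 15
f 20 12 22
f 20 22 21
f 21 22 23
f 21 23 15
f 22 12 24
f 22 24 23
f 23 24 25
f 23 25 15
f 24 12 26
f 24 26 25
f 25 26 27
f 25 27 15
f 26 12 28
f 26 28 27
f 27 28 29
f 27 29 15
f 28 12 30
f 28 30 29
f 29 30 31
f 29 31 15
f 30 12 32
f 30 32 31
f 31 32 33
f 31 33 15
f 32 12 34
f 32 34 33
f 33 34 35
f 33 35 15
f 34 12 36
f 34 36 35
f 35 36 37
f 35 37 15
f 36 12 38
f 36 38 37
f 37 38 39
f 37 39 15
f 38 12 13
f 38 13 39
f 39 13 14
f 39 14 15
f 41 43 40
f 44 41 40
f 40 43 42
f 42 44 40
f 41 47 43
f 45 41 44
f 45 47 41
f 43 47 42
f 46 44 42
f 42 47 46
f 46 45 44
f 47 45 46
f 48 59 53
f 48 53 49
f 48 49 55
f 48 55 58
f 48 58 59
f 49 53 57
f 53 59 52
f 59 58 50
f 58 55 54
f 55 49 56
f 51 57 52
f 51 52 50
f 51 50 54
f 51 54 56
f 51 56 57
f 52 57 53
f 50 52 59
f 54 50 58
f 56 54 55
f 57 56 49
f 61 63 60
f 64 61 60
f 60 63 62
f 62 64 60
f 61 67 63
f 65 61 64
f 65 67 61
f 63 67 62
f 66 64 62
f 62 67 66
f 66 65 64
f 67 65 66



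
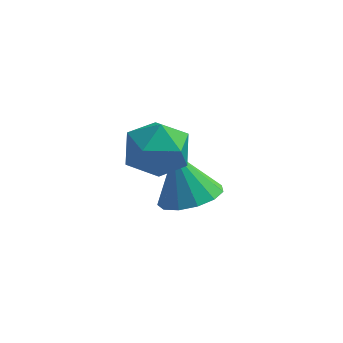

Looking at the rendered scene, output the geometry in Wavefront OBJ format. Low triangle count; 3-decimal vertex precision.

v -2.599 3.329 -1.913
v -1.814 2.797 -1.462
v -3.181 3.831 -0.307
v -1.61 3.343 -1.559
v -1.721 3.886 -1.768
v -2.11 4.251 -2.024
v -2.654 4.324 -2.244
v -3.181 4.08 -2.359
v -3.523 3.599 -2.332
v -3.572 3.031 -2.172
v -3.312 2.558 -1.93
v -2.825 2.33 -1.682
v -2.267 2.419 -1.508
v -3.092 2.693 0.946
v -2.557 2.425 1.874
v -4.223 1.335 1.206
v -3.688 1.067 2.134
v -4.279 1.998 2.087
v -3.58 2.838 1.926
v -3.2 0.922 1.154
v -2.501 1.762 0.993
v -2.624 1.331 2.002
v -3.29 1.996 2.579
v -3.49 1.764 0.501
v -4.156 2.429 1.078
f 2 1 4
f 2 4 3
f 4 1 5
f 4 5 3
f 5 1 6
f 5 6 3
f 6 1 7
f 6 7 3
f 7 1 8
f 7 8 3
f 8 1 9
f 8 9 3
f 9 1 10
f 9 10 3
f 10 1 11
f 10 11 3
f 11 1 12
f 11 12 3
f 12 1 13
f 12 13 3
f 13 1 2
f 13 2 3
f 14 25 19
f 14 19 15
f 14 15 21
f 14 21 24
f 14 24 25
f 15 19 23
f 19 25 18
f 25 24 16
f 24 21 20
f 21 15 22
f 17 23 18
f 17 18 16
f 17 16 20
f 17 20 22
f 17 22 23
f 18 23 19
f 16 18 25
f 20 16 24
f 22 20 21
f 23 22 15



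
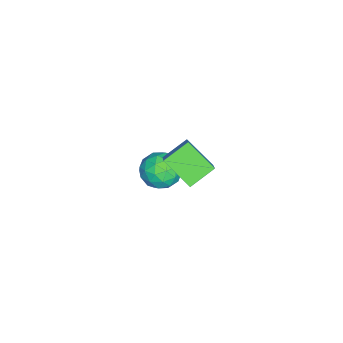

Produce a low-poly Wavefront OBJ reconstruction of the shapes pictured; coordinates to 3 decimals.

v -2.699 2.12 -1.775
v -2.046 1.993 -2.76
v -3.654 0.507 -2.2
v -3.001 0.38 -3.185
v -2.499 0.239 -2.117
v -1.909 1.236 -1.855
v -3.791 1.264 -3.105
v -3.201 2.261 -2.843
v -2.721 1.464 -3.582
v -1.923 0.831 -2.971
v -3.777 1.669 -1.989
v -2.979 1.036 -1.378
v -2.289 2.198 -2.23
v -3.411 0.302 -2.73
v -3.116 0.219 -2.102
v -2.732 0.144 -2.681
v -2.208 1.753 -1.698
v -1.824 1.679 -2.277
v -2.091 0.648 -1.899
v -3.876 0.821 -2.683
v -3.492 0.747 -3.262
v -2.968 2.356 -2.279
v -2.584 2.281 -2.858
v -3.609 1.852 -3.061
v -2.302 1.813 -3.292
v -2.863 0.864 -3.542
v -3.328 1.384 -3.495
v -2.981 1.97 -3.341
v -1.833 1.441 -2.933
v -2.394 0.492 -3.183
v -2.099 0.409 -2.556
v -1.752 0.996 -2.401
v -2.229 1.129 -3.417
v -3.306 2.008 -1.777
v -3.867 1.059 -2.027
v -3.948 1.504 -2.559
v -3.601 2.091 -2.404
v -2.837 1.636 -1.418
v -3.398 0.687 -1.668
v -2.719 0.53 -1.619
v -2.372 1.116 -1.465
v -3.471 1.371 -1.543
v 0.173 4.817 2.333
v -0.403 3.335 3.426
v 1.531 5.259 3.646
v 0.955 3.776 4.74
v 1.185 3.884 1.6
v 0.609 2.401 2.694
v 2.543 4.325 2.914
v 1.967 2.843 4.007
f 1 38 17
f 38 12 41
f 17 41 6
f 38 41 17
f 1 17 13
f 17 6 18
f 13 18 2
f 17 18 13
f 1 13 22
f 13 2 23
f 22 23 8
f 13 23 22
f 1 22 34
f 22 8 37
f 34 37 11
f 22 37 34
f 1 34 38
f 34 11 42
f 38 42 12
f 34 42 38
f 2 18 29
f 18 6 32
f 29 32 10
f 18 32 29
f 6 41 19
f 41 12 40
f 19 40 5
f 41 40 19
f 12 42 39
f 42 11 35
f 39 35 3
f 42 35 39
f 11 37 36
f 37 8 24
f 36 24 7
f 37 24 36
f 8 23 28
f 23 2 25
f 28 25 9
f 23 25 28
f 4 30 16
f 30 10 31
f 16 31 5
f 30 31 16
f 4 16 14
f 16 5 15
f 14 15 3
f 16 15 14
f 4 14 21
f 14 3 20
f 21 20 7
f 14 20 21
f 4 21 26
f 21 7 27
f 26 27 9
f 21 27 26
f 4 26 30
f 26 9 33
f 30 33 10
f 26 33 30
f 5 31 19
f 31 10 32
f 19 32 6
f 31 32 19
f 3 15 39
f 15 5 40
f 39 40 12
f 15 40 39
f 7 20 36
f 20 3 35
f 36 35 11
f 20 35 36
f 9 27 28
f 27 7 24
f 28 24 8
f 27 24 28
f 10 33 29
f 33 9 25
f 29 25 2
f 33 25 29
f 44 46 43
f 47 44 43
f 43 46 45
f 45 47 43
f 44 50 46
f 48 44 47
f 48 50 44
f 46 50 45
f 49 47 45
f 45 50 49
f 49 48 47
f 50 48 49



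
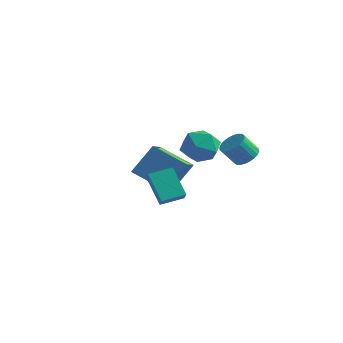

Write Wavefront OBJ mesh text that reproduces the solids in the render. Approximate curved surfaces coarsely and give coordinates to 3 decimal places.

v 1.836 -2.703 -1.26
v 2.216 -3.177 -0.708
v 2.651 -1.761 -1.013
v 3.031 -2.234 -0.461
v 2.949 -3.326 -2.559
v 3.329 -3.799 -2.007
v 3.764 -2.383 -2.312
v 4.144 -2.857 -1.76
v 3.851 3.877 -1.995
v 4.507 3.47 -1.827
v 3.925 2.957 -0.796
v 3.269 3.363 -0.965
v 4.556 3.73 -1.669
v 3.973 3.217 -0.639
v 4.497 4.013 -1.561
v 3.915 3.5 -0.531
v 4.341 4.275 -1.52
v 3.758 3.762 -0.49
v 4.109 4.477 -1.55
v 3.526 3.963 -0.52
v 3.838 4.586 -1.649
v 3.256 4.073 -0.619
v 3.57 4.588 -1.8
v 2.987 4.075 -0.77
v 3.344 4.482 -1.981
v 2.761 3.969 -0.95
v 3.195 4.283 -2.164
v 2.613 3.77 -1.133
v 3.147 4.023 -2.321
v 2.564 3.51 -1.291
v 3.205 3.74 -2.429
v 2.623 3.227 -1.399
v 3.362 3.478 -2.47
v 2.779 2.965 -1.44
v 3.594 3.277 -2.44
v 3.011 2.763 -1.41
v 3.864 3.167 -2.341
v 3.282 2.654 -1.311
v 4.133 3.165 -2.19
v 3.55 2.652 -1.16
v 4.359 3.271 -2.01
v 3.776 2.758 -0.979
v 2.48 1.882 -0.774
v 3.497 1.756 -0.237
v 2.083 0.084 -0.443
v 3.1 -0.042 0.094
v 2.268 0.602 0.575
v 2.514 1.713 0.37
v 3.066 0.127 -1.05
v 3.312 1.238 -1.255
v 3.859 0.671 -0.408
v 3.366 0.965 0.596
v 2.214 0.875 -1.276
v 1.721 1.169 -0.272
v -0.723 0.055 -2.64
v -0.048 1.068 -1.066
v -1.148 1.542 -3.415
v -0.473 2.555 -1.84
v 1.193 0.145 -3.52
v 1.868 1.158 -1.945
v 0.768 1.632 -4.294
v 1.443 2.645 -2.72
f 2 4 1
f 5 2 1
f 1 4 3
f 3 5 1
f 2 8 4
f 6 2 5
f 6 8 2
f 4 8 3
f 7 5 3
f 3 8 7
f 7 6 5
f 8 6 7
f 10 9 13
f 10 13 11
f 11 13 14
f 11 14 12
f 13 9 15
f 13 15 14
f 14 15 16
f 14 16 12
f 15 9 17
f 15 17 16
f 16 17 18
f 16 18 12
f 17 9 19
f 17 19 18
f 18 19 20
f 18 20 12
f 19 9 21
f 19 21 20
f 20 21 22
f 20 22 12
f 21 9 23
f 21 23 22
f 22 23 24
f 22 24 12
f 23 9 25
f 23 25 24
f 24 25 26
f 24 26 12
f 25 9 27
f 25 27 26
f 26 27 28
f 26 28 12
f 27 9 29
f 27 29 28
f 28 29 30
f 28 30 12
f 29 9 31
f 29 31 30
f 30 31 32
f 30 32 12
f 31 9 33
f 31 33 32
f 32 33 34
f 32 34 12
f 33 9 35
f 33 35 34
f 34 35 36
f 34 36 12
f 35 9 37
f 35 37 36
f 36 37 38
f 36 38 12
f 37 9 39
f 37 39 38
f 38 39 40
f 38 40 12
f 39 9 41
f 39 41 40
f 40 41 42
f 40 42 12
f 41 9 10
f 41 10 42
f 42 10 11
f 42 11 12
f 43 54 48
f 43 48 44
f 43 44 50
f 43 50 53
f 43 53 54
f 44 48 52
f 48 54 47
f 54 53 45
f 53 50 49
f 50 44 51
f 46 52 47
f 46 47 45
f 46 45 49
f 46 49 51
f 46 51 52
f 47 52 48
f 45 47 54
f 49 45 53
f 51 49 50
f 52 51 44
f 56 58 55
f 59 56 55
f 55 58 57
f 57 59 55
f 56 62 58
f 60 56 59
f 60 62 56
f 58 62 57
f 61 59 57
f 57 62 61
f 61 60 59
f 62 60 61



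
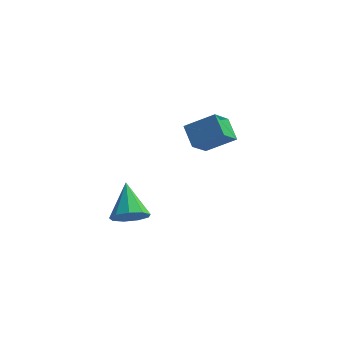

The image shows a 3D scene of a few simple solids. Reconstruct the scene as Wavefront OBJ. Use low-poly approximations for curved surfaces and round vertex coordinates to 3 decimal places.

v 0.54 0.473 2.088
v -0.042 1.457 2.844
v 1.055 1.641 0.965
v 0.473 2.624 1.721
v 2.067 0.676 2.999
v 1.485 1.659 3.755
v 2.582 1.843 1.876
v 2 2.827 2.632
v -1.631 -4.679 0.601
v -0.832 -4.19 0.281
v -2.109 -3.101 1.819
v -1.364 -4.047 -0.113
v -2.021 -4.2 -0.173
v -2.495 -4.577 0.129
v -2.566 -5.002 0.652
v -2.199 -5.275 1.151
v -1.566 -5.27 1.392
v -0.964 -4.988 1.264
v -0.674 -4.562 0.825
f 2 4 1
f 5 2 1
f 1 4 3
f 3 5 1
f 2 8 4
f 6 2 5
f 6 8 2
f 4 8 3
f 7 5 3
f 3 8 7
f 7 6 5
f 8 6 7
f 10 9 12
f 10 12 11
f 12 9 13
f 12 13 11
f 13 9 14
f 13 14 11
f 14 9 15
f 14 15 11
f 15 9 16
f 15 16 11
f 16 9 17
f 16 17 11
f 17 9 18
f 17 18 11
f 18 9 19
f 18 19 11
f 19 9 10
f 19 10 11



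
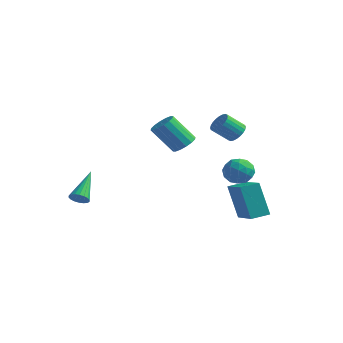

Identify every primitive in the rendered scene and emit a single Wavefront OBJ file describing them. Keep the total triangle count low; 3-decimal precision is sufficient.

v 2.493 3.16 0.61
v 3.038 2.944 0.812
v 2.473 2.244 1.591
v 1.927 2.46 1.39
v 3.005 3.134 0.958
v 2.44 2.434 1.738
v 2.894 3.327 1.052
v 2.329 2.628 1.831
v 2.722 3.495 1.078
v 2.157 2.796 1.858
v 2.515 3.613 1.033
v 1.95 2.913 1.813
v 2.305 3.661 0.924
v 1.74 2.961 1.703
v 2.123 3.633 0.767
v 1.558 2.933 1.546
v 1.998 3.533 0.586
v 1.433 2.833 1.365
v 1.947 3.376 0.409
v 1.382 2.676 1.188
v 1.98 3.186 0.262
v 1.415 2.486 1.042
v 2.091 2.992 0.169
v 1.526 2.293 0.948
v 2.263 2.824 0.142
v 1.698 2.125 0.922
v 2.47 2.707 0.187
v 1.905 2.007 0.967
v 2.68 2.659 0.297
v 2.115 1.959 1.076
v 2.862 2.687 0.454
v 2.297 1.987 1.233
v 2.987 2.787 0.635
v 2.422 2.087 1.414
v 2.549 -0.986 1.096
v 3.121 -1.149 1.404
v 2.243 -1.718 2.732
v 1.671 -1.554 2.424
v 3.056 -0.822 1.502
v 2.179 -1.391 2.829
v 2.856 -0.539 1.491
v 1.978 -1.108 2.818
v 2.573 -0.376 1.374
v 1.696 -0.945 2.701
v 2.284 -0.376 1.182
v 1.406 -0.945 2.51
v 2.066 -0.539 0.968
v 1.188 -1.108 2.296
v 1.977 -0.822 0.788
v 1.099 -1.391 2.116
v 2.041 -1.149 0.691
v 1.164 -1.718 2.018
v 2.242 -1.432 0.702
v 1.364 -2.001 2.029
v 2.524 -1.595 0.819
v 1.647 -2.164 2.146
v 2.814 -1.595 1.01
v 1.936 -2.164 2.338
v 3.032 -1.432 1.224
v 2.154 -2.001 2.552
v 2.468 3.363 -5.217
v 1.708 3.472 -3.338
v 2.97 4.226 -5.065
v 2.209 4.335 -3.185
v 4.011 2.345 -4.535
v 3.25 2.454 -2.655
v 4.512 3.208 -4.382
v 3.752 3.317 -2.503
v 2.832 2.352 -1.007
v 3.606 2.51 -0.752
v 3.314 1.57 -1.988
v 4.088 1.728 -1.733
v 3.582 1.267 -1.263
v 3.284 1.75 -0.656
v 3.636 2.33 -2.084
v 3.338 2.813 -1.477
v 4.103 2.496 -1.417
v 4.07 1.839 -0.91
v 2.85 2.241 -1.83
v 2.817 1.584 -1.323
v 3.177 2.5 -0.793
v 3.743 1.58 -1.947
v 3.446 1.309 -1.67
v 3.901 1.402 -1.52
v 2.987 2.053 -0.737
v 3.443 2.146 -0.587
v 3.428 1.415 -0.887
v 3.477 1.934 -2.153
v 3.933 2.027 -2.003
v 3.019 2.678 -1.22
v 3.474 2.771 -1.07
v 3.492 2.665 -1.853
v 3.924 2.584 -1.035
v 4.207 2.125 -1.611
v 3.941 2.478 -1.817
v 3.766 2.763 -1.461
v 3.905 2.198 -0.736
v 4.188 1.739 -1.313
v 3.89 1.468 -1.037
v 3.715 1.752 -0.68
v 4.197 2.19 -1.127
v 2.732 2.341 -1.427
v 3.015 1.882 -2.004
v 3.205 2.328 -2.06
v 3.03 2.612 -1.703
v 2.713 1.955 -1.129
v 2.996 1.496 -1.705
v 3.154 1.317 -1.279
v 2.979 1.602 -0.923
v 2.723 1.89 -1.613
v -2.035 -3.273 -2.932
v -1.655 -2.966 -3.139
v -2.565 -1.807 -1.728
v -1.841 -2.92 -3.277
v -2.065 -2.944 -3.346
v -2.283 -3.033 -3.334
v -2.452 -3.169 -3.242
v -2.538 -3.326 -3.089
v -2.525 -3.473 -2.905
v -2.414 -3.58 -2.726
v -2.229 -3.626 -2.588
v -2.005 -3.602 -2.518
v -1.786 -3.513 -2.53
v -1.618 -3.377 -2.622
v -1.531 -3.22 -2.775
v -1.545 -3.073 -2.96
f 2 1 5
f 2 5 3
f 3 5 6
f 3 6 4
f 5 1 7
f 5 7 6
f 6 7 8
f 6 8 4
f 7 1 9
f 7 9 8
f 8 9 10
f 8 10 4
f 9 1 11
f 9 11 10
f 10 11 12
f 10 12 4
f 11 1 13
f 11 13 12
f 12 13 14
f 12 14 4
f 13 1 15
f 13 15 14
f 14 15 16
f 14 16 4
f 15 1 17
f 15 17 16
f 16 17 18
f 16 18 4
f 17 1 19
f 17 19 18
f 18 19 20
f 18 20 4
f 19 1 21
f 19 21 20
f 20 21 22
f 20 22 4
f 21 1 23
f 21 23 22
f 22 23 24
f 22 24 4
f 23 1 25
f 23 25 24
f 24 25 26
f 24 26 4
f 25 1 27
f 25 27 26
f 26 27 28
f 26 28 4
f 27 1 29
f 27 29 28
f 28 29 30
f 28 30 4
f 29 1 31
f 29 31 30
f 30 31 32
f 30 32 4
f 31 1 33
f 31 33 32
f 32 33 34
f 32 34 4
f 33 1 2
f 33 2 34
f 34 2 3
f 34 3 4
f 36 35 39
f 36 39 37
f 37 39 40
f 37 40 38
f 39 35 41
f 39 41 40
f 40 41 42
f 40 42 38
f 41 35 43
f 41 43 42
f 42 43 44
f 42 44 38
f 43 35 45
f 43 45 44
f 44 45 46
f 44 46 38
f 45 35 47
f 45 47 46
f 46 47 48
f 46 48 38
f 47 35 49
f 47 49 48
f 48 49 50
f 48 50 38
f 49 35 51
f 49 51 50
f 50 51 52
f 50 52 38
f 51 35 53
f 51 53 52
f 52 53 54
f 52 54 38
f 53 35 55
f 53 55 54
f 54 55 56
f 54 56 38
f 55 35 57
f 55 57 56
f 56 57 58
f 56 58 38
f 57 35 59
f 57 59 58
f 58 59 60
f 58 60 38
f 59 35 36
f 59 36 60
f 60 36 37
f 60 37 38
f 62 64 61
f 65 62 61
f 61 64 63
f 63 65 61
f 62 68 64
f 66 62 65
f 66 68 62
f 64 68 63
f 67 65 63
f 63 68 67
f 67 66 65
f 68 66 67
f 69 106 85
f 106 80 109
f 85 109 74
f 106 109 85
f 69 85 81
f 85 74 86
f 81 86 70
f 85 86 81
f 69 81 90
f 81 70 91
f 90 91 76
f 81 91 90
f 69 90 102
f 90 76 105
f 102 105 79
f 90 105 102
f 69 102 106
f 102 79 110
f 106 110 80
f 102 110 106
f 70 86 97
f 86 74 100
f 97 100 78
f 86 100 97
f 74 109 87
f 109 80 108
f 87 108 73
f 109 108 87
f 80 110 107
f 110 79 103
f 107 103 71
f 110 103 107
f 79 105 104
f 105 76 92
f 104 92 75
f 105 92 104
f 76 91 96
f 91 70 93
f 96 93 77
f 91 93 96
f 72 98 84
f 98 78 99
f 84 99 73
f 98 99 84
f 72 84 82
f 84 73 83
f 82 83 71
f 84 83 82
f 72 82 89
f 82 71 88
f 89 88 75
f 82 88 89
f 72 89 94
f 89 75 95
f 94 95 77
f 89 95 94
f 72 94 98
f 94 77 101
f 98 101 78
f 94 101 98
f 73 99 87
f 99 78 100
f 87 100 74
f 99 100 87
f 71 83 107
f 83 73 108
f 107 108 80
f 83 108 107
f 75 88 104
f 88 71 103
f 104 103 79
f 88 103 104
f 77 95 96
f 95 75 92
f 96 92 76
f 95 92 96
f 78 101 97
f 101 77 93
f 97 93 70
f 101 93 97
f 112 111 114
f 112 114 113
f 114 111 115
f 114 115 113
f 115 111 116
f 115 116 113
f 116 111 117
f 116 117 113
f 117 111 118
f 117 118 113
f 118 111 119
f 118 119 113
f 119 111 120
f 119 120 113
f 120 111 121
f 120 121 113
f 121 111 122
f 121 122 113
f 122 111 123
f 122 123 113
f 123 111 124
f 123 124 113
f 124 111 125
f 124 125 113
f 125 111 126
f 125 126 113
f 126 111 112
f 126 112 113



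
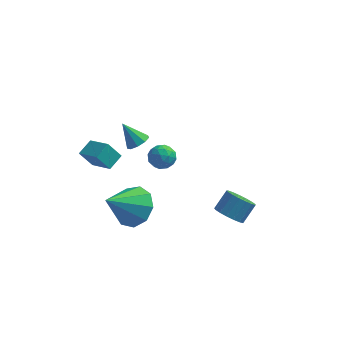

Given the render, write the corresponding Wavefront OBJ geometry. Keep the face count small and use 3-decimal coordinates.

v -3.211 -2.394 3.44
v -2.878 -1.716 3.758
v -4.135 -1.682 2.89
v -3.802 -1.004 3.208
v -2.678 -2.296 2.672
v -2.345 -1.618 2.99
v -3.602 -1.584 2.122
v -3.269 -0.906 2.44
v -2.778 3.549 -0.789
v -2.405 3.26 -0.434
v -3.542 3.791 0.209
v -2.305 3.651 -0.451
v -2.425 3.994 -0.626
v -2.711 4.129 -0.878
v -3.027 3.992 -1.088
v -3.227 3.649 -1.158
v -3.217 3.259 -1.055
v -3.001 3.004 -0.828
v -2.68 3.005 -0.583
v -1.113 1.272 1.353
v -0.659 1.19 0.877
v -1.601 0.37 1.043
v -1.147 0.288 0.567
v -0.976 0.22 1.203
v -0.674 0.777 1.395
v -1.586 0.783 0.525
v -1.284 1.34 0.717
v -0.951 0.888 0.366
v -0.575 0.54 0.785
v -1.685 1.02 1.135
v -1.309 0.672 1.554
v -0.843 1.31 1.142
v -1.417 0.25 0.778
v -1.317 0.21 1.152
v -1.05 0.161 0.872
v -0.852 1.068 1.447
v -0.585 1.019 1.167
v -0.772 0.449 1.359
v -1.675 0.541 0.753
v -1.408 0.492 0.473
v -1.21 1.399 1.048
v -0.943 1.35 0.768
v -1.488 1.111 0.561
v -0.748 1.084 0.562
v -1.035 0.554 0.38
v -1.293 0.845 0.355
v -1.115 1.173 0.468
v -0.527 0.88 0.808
v -0.814 0.349 0.626
v -0.713 0.309 1
v -0.536 0.637 1.113
v -0.699 0.702 0.508
v -1.446 1.211 1.294
v -1.733 0.68 1.112
v -1.724 0.923 0.807
v -1.547 1.251 0.92
v -1.225 1.006 1.54
v -1.512 0.476 1.358
v -1.145 0.387 1.452
v -0.967 0.715 1.565
v -1.561 0.858 1.412
v 1.991 -0.343 -1.526
v 2.613 -0.333 -1.889
v 3.03 0.293 -1.157
v 2.409 0.283 -0.794
v 2.438 -0.066 -2.018
v 2.855 0.56 -1.286
v 2.161 0.138 -2.034
v 2.578 0.764 -1.302
v 1.845 0.232 -1.934
v 2.262 0.858 -1.202
v 1.562 0.194 -1.741
v 1.979 0.82 -1.008
v 1.378 0.033 -1.498
v 1.795 0.659 -0.766
v 1.334 -0.214 -1.262
v 1.751 0.412 -0.529
v 1.441 -0.491 -1.086
v 1.858 0.135 -0.354
v 1.674 -0.734 -1.011
v 2.091 -0.108 -0.279
v 1.98 -0.887 -1.054
v 2.397 -0.261 -0.322
v 2.288 -0.916 -1.206
v 2.705 -0.289 -0.473
v 2.528 -0.813 -1.43
v 2.946 -0.187 -0.698
v 2.646 -0.603 -1.677
v 3.063 0.023 -0.944
v -2.319 0.362 -2.387
v -1.622 0.668 -1.62
v -3.301 -0.742 -1.053
v -2.19 1.139 -1.649
v -2.818 1.247 -2.022
v -3.213 0.94 -2.566
v -3.189 0.363 -3.027
v -2.758 -0.215 -3.187
v -2.122 -0.523 -2.974
v -1.577 -0.418 -2.485
v -1.38 0.053 -1.951
f 2 4 1
f 5 2 1
f 1 4 3
f 3 5 1
f 2 8 4
f 6 2 5
f 6 8 2
f 4 8 3
f 7 5 3
f 3 8 7
f 7 6 5
f 8 6 7
f 10 9 12
f 10 12 11
f 12 9 13
f 12 13 11
f 13 9 14
f 13 14 11
f 14 9 15
f 14 15 11
f 15 9 16
f 15 16 11
f 16 9 17
f 16 17 11
f 17 9 18
f 17 18 11
f 18 9 19
f 18 19 11
f 19 9 10
f 19 10 11
f 20 57 36
f 57 31 60
f 36 60 25
f 57 60 36
f 20 36 32
f 36 25 37
f 32 37 21
f 36 37 32
f 20 32 41
f 32 21 42
f 41 42 27
f 32 42 41
f 20 41 53
f 41 27 56
f 53 56 30
f 41 56 53
f 20 53 57
f 53 30 61
f 57 61 31
f 53 61 57
f 21 37 48
f 37 25 51
f 48 51 29
f 37 51 48
f 25 60 38
f 60 31 59
f 38 59 24
f 60 59 38
f 31 61 58
f 61 30 54
f 58 54 22
f 61 54 58
f 30 56 55
f 56 27 43
f 55 43 26
f 56 43 55
f 27 42 47
f 42 21 44
f 47 44 28
f 42 44 47
f 23 49 35
f 49 29 50
f 35 50 24
f 49 50 35
f 23 35 33
f 35 24 34
f 33 34 22
f 35 34 33
f 23 33 40
f 33 22 39
f 40 39 26
f 33 39 40
f 23 40 45
f 40 26 46
f 45 46 28
f 40 46 45
f 23 45 49
f 45 28 52
f 49 52 29
f 45 52 49
f 24 50 38
f 50 29 51
f 38 51 25
f 50 51 38
f 22 34 58
f 34 24 59
f 58 59 31
f 34 59 58
f 26 39 55
f 39 22 54
f 55 54 30
f 39 54 55
f 28 46 47
f 46 26 43
f 47 43 27
f 46 43 47
f 29 52 48
f 52 28 44
f 48 44 21
f 52 44 48
f 63 62 66
f 63 66 64
f 64 66 67
f 64 67 65
f 66 62 68
f 66 68 67
f 67 68 69
f 67 69 65
f 68 62 70
f 68 70 69
f 69 70 71
f 69 71 65
f 70 62 72
f 70 72 71
f 71 72 73
f 71 73 65
f 72 62 74
f 72 74 73
f 73 74 75
f 73 75 65
f 74 62 76
f 74 76 75
f 75 76 77
f 75 77 65
f 76 62 78
f 76 78 77
f 77 78 79
f 77 79 65
f 78 62 80
f 78 80 79
f 79 80 81
f 79 81 65
f 80 62 82
f 80 82 81
f 81 82 83
f 81 83 65
f 82 62 84
f 82 84 83
f 83 84 85
f 83 85 65
f 84 62 86
f 84 86 85
f 85 86 87
f 85 87 65
f 86 62 88
f 86 88 87
f 87 88 89
f 87 89 65
f 88 62 63
f 88 63 89
f 89 63 64
f 89 64 65
f 91 90 93
f 91 93 92
f 93 90 94
f 93 94 92
f 94 90 95
f 94 95 92
f 95 90 96
f 95 96 92
f 96 90 97
f 96 97 92
f 97 90 98
f 97 98 92
f 98 90 99
f 98 99 92
f 99 90 100
f 99 100 92
f 100 90 91
f 100 91 92



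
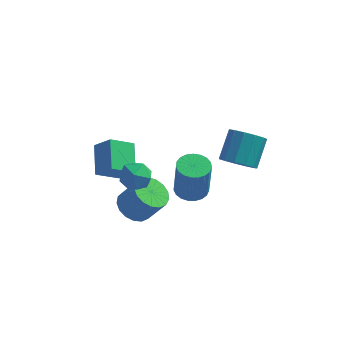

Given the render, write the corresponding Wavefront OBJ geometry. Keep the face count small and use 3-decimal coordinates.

v -1.156 -0.227 -1.135
v -0.473 0.293 -1.543
v 0.399 0.206 -0.193
v -0.284 -0.313 0.215
v -0.744 0.602 -1.349
v 0.129 0.515 0.002
v -1.109 0.722 -1.105
v -0.236 0.635 0.245
v -1.484 0.624 -0.868
v -0.612 0.537 0.482
v -1.785 0.332 -0.693
v -0.912 0.245 0.657
v -1.942 -0.089 -0.619
v -1.069 -0.176 0.732
v -1.918 -0.541 -0.663
v -1.046 -0.627 0.687
v -1.721 -0.921 -0.815
v -0.848 -1.007 0.535
v -1.393 -1.142 -1.041
v -0.521 -1.228 0.31
v -1.012 -1.153 -1.288
v -0.139 -1.24 0.062
v -0.664 -0.952 -1.5
v 0.209 -1.039 -0.15
v -0.428 -0.585 -1.629
v 0.445 -0.672 -0.279
v -0.359 -0.136 -1.644
v 0.513 -0.223 -0.294
v 3.349 2.743 -0.016
v 3.699 3.289 -0.724
v 4.001 4.563 0.408
v 3.651 4.017 1.116
v 3.169 3.393 -0.699
v 3.47 4.667 0.433
v 2.696 3.291 -0.457
v 2.997 4.564 0.674
v 2.43 3.014 -0.076
v 2.732 4.288 1.056
v 2.456 2.652 0.325
v 2.758 3.925 1.457
v 2.766 2.319 0.618
v 3.068 3.592 1.749
v 3.261 2.12 0.709
v 3.562 3.393 1.841
v 3.784 2.119 0.57
v 4.085 3.393 1.702
v 4.169 2.317 0.246
v 4.47 3.59 1.377
v 4.293 2.65 -0.162
v 4.595 3.923 0.969
v 4.118 3.012 -0.523
v 4.42 4.286 0.608
v -2.065 -0.784 2.219
v -2.384 0.666 3.005
v -2.898 -0.507 1.371
v -3.217 0.943 2.157
v -1.063 -0.143 1.443
v -1.382 1.307 2.229
v -1.896 0.134 0.595
v -2.215 1.584 1.381
v -1.389 -2.097 3.265
v -0.813 -1.599 3.668
v -0.487 -3.161 3.292
v 0.089 -2.663 3.695
v -0.628 -2.911 4.105
v -1.185 -2.253 4.088
v -0.115 -2.507 2.872
v -0.672 -1.849 2.855
v -0.025 -1.852 3.426
v -0.342 -2.102 4.187
v -0.958 -2.658 2.773
v -1.275 -2.908 3.534
v 1.71 -1.266 1.757
v 2.468 -1.541 1.678
v 2.607 -1.729 3.664
v 1.85 -1.454 3.743
v 2.517 -1.208 1.706
v 2.656 -1.397 3.692
v 2.426 -0.886 1.743
v 2.565 -1.075 3.729
v 2.211 -0.63 1.782
v 2.351 -0.818 3.768
v 1.91 -0.483 1.817
v 2.049 -0.672 3.803
v 1.574 -0.472 1.842
v 1.714 -0.66 3.828
v 1.262 -0.598 1.852
v 1.401 -0.786 3.838
v 1.027 -0.839 1.845
v 1.167 -1.028 3.832
v 0.911 -1.154 1.824
v 1.05 -1.343 3.81
v 0.932 -1.489 1.79
v 1.072 -1.678 3.776
v 1.089 -1.785 1.751
v 1.228 -1.973 3.737
v 1.352 -1.991 1.713
v 1.491 -2.18 3.699
v 1.678 -2.072 1.683
v 1.817 -2.26 3.669
v 2.009 -2.013 1.665
v 2.148 -2.202 3.651
v 2.289 -1.825 1.663
v 2.428 -2.014 3.649
f 2 1 5
f 2 5 3
f 3 5 6
f 3 6 4
f 5 1 7
f 5 7 6
f 6 7 8
f 6 8 4
f 7 1 9
f 7 9 8
f 8 9 10
f 8 10 4
f 9 1 11
f 9 11 10
f 10 11 12
f 10 12 4
f 11 1 13
f 11 13 12
f 12 13 14
f 12 14 4
f 13 1 15
f 13 15 14
f 14 15 16
f 14 16 4
f 15 1 17
f 15 17 16
f 16 17 18
f 16 18 4
f 17 1 19
f 17 19 18
f 18 19 20
f 18 20 4
f 19 1 21
f 19 21 20
f 20 21 22
f 20 22 4
f 21 1 23
f 21 23 22
f 22 23 24
f 22 24 4
f 23 1 25
f 23 25 24
f 24 25 26
f 24 26 4
f 25 1 27
f 25 27 26
f 26 27 28
f 26 28 4
f 27 1 2
f 27 2 28
f 28 2 3
f 28 3 4
f 30 29 33
f 30 33 31
f 31 33 34
f 31 34 32
f 33 29 35
f 33 35 34
f 34 35 36
f 34 36 32
f 35 29 37
f 35 37 36
f 36 37 38
f 36 38 32
f 37 29 39
f 37 39 38
f 38 39 40
f 38 40 32
f 39 29 41
f 39 41 40
f 40 41 42
f 40 42 32
f 41 29 43
f 41 43 42
f 42 43 44
f 42 44 32
f 43 29 45
f 43 45 44
f 44 45 46
f 44 46 32
f 45 29 47
f 45 47 46
f 46 47 48
f 46 48 32
f 47 29 49
f 47 49 48
f 48 49 50
f 48 50 32
f 49 29 51
f 49 51 50
f 50 51 52
f 50 52 32
f 51 29 30
f 51 30 52
f 52 30 31
f 52 31 32
f 54 56 53
f 57 54 53
f 53 56 55
f 55 57 53
f 54 60 56
f 58 54 57
f 58 60 54
f 56 60 55
f 59 57 55
f 55 60 59
f 59 58 57
f 60 58 59
f 61 72 66
f 61 66 62
f 61 62 68
f 61 68 71
f 61 71 72
f 62 66 70
f 66 72 65
f 72 71 63
f 71 68 67
f 68 62 69
f 64 70 65
f 64 65 63
f 64 63 67
f 64 67 69
f 64 69 70
f 65 70 66
f 63 65 72
f 67 63 71
f 69 67 68
f 70 69 62
f 74 73 77
f 74 77 75
f 75 77 78
f 75 78 76
f 77 73 79
f 77 79 78
f 78 79 80
f 78 80 76
f 79 73 81
f 79 81 80
f 80 81 82
f 80 82 76
f 81 73 83
f 81 83 82
f 82 83 84
f 82 84 76
f 83 73 85
f 83 85 84
f 84 85 86
f 84 86 76
f 85 73 87
f 85 87 86
f 86 87 88
f 86 88 76
f 87 73 89
f 87 89 88
f 88 89 90
f 88 90 76
f 89 73 91
f 89 91 90
f 90 91 92
f 90 92 76
f 91 73 93
f 91 93 92
f 92 93 94
f 92 94 76
f 93 73 95
f 93 95 94
f 94 95 96
f 94 96 76
f 95 73 97
f 95 97 96
f 96 97 98
f 96 98 76
f 97 73 99
f 97 99 98
f 98 99 100
f 98 100 76
f 99 73 101
f 99 101 100
f 100 101 102
f 100 102 76
f 101 73 103
f 101 103 102
f 102 103 104
f 102 104 76
f 103 73 74
f 103 74 104
f 104 74 75
f 104 75 76



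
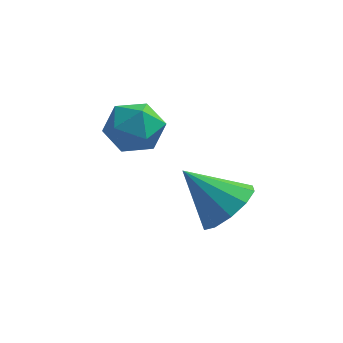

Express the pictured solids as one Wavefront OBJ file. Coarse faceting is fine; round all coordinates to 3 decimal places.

v 0.262 -1.795 0.308
v 1.098 -1.213 0.153
v 0.702 -2.767 -0.973
v 1.538 -2.185 -1.128
v 1.471 -2.777 -0.287
v 1.199 -2.176 0.505
v 0.601 -1.804 -1.325
v 0.329 -1.203 -0.533
v 1.308 -1.218 -0.856
v 1.845 -1.82 -0.215
v -0.045 -2.16 -0.605
v 0.492 -2.762 0.036
v 4.15 -3.769 -2.143
v 4.762 -4.267 -1.435
v 2.75 -3.631 -0.837
v 4.874 -3.624 -1.383
v 4.71 -3.036 -1.621
v 4.332 -2.729 -2.059
v 3.884 -2.819 -2.529
v 3.538 -3.272 -2.852
v 3.426 -3.915 -2.904
v 3.59 -4.503 -2.665
v 3.968 -4.81 -2.227
v 4.416 -4.72 -1.757
f 1 12 6
f 1 6 2
f 1 2 8
f 1 8 11
f 1 11 12
f 2 6 10
f 6 12 5
f 12 11 3
f 11 8 7
f 8 2 9
f 4 10 5
f 4 5 3
f 4 3 7
f 4 7 9
f 4 9 10
f 5 10 6
f 3 5 12
f 7 3 11
f 9 7 8
f 10 9 2
f 14 13 16
f 14 16 15
f 16 13 17
f 16 17 15
f 17 13 18
f 17 18 15
f 18 13 19
f 18 19 15
f 19 13 20
f 19 20 15
f 20 13 21
f 20 21 15
f 21 13 22
f 21 22 15
f 22 13 23
f 22 23 15
f 23 13 24
f 23 24 15
f 24 13 14
f 24 14 15



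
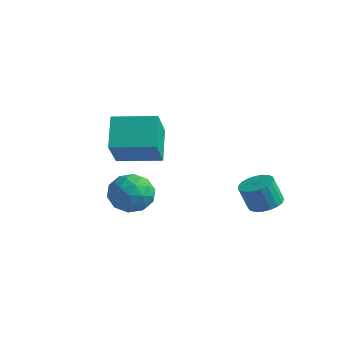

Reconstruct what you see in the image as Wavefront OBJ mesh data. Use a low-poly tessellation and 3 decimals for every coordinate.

v 2.895 3.72 -4.161
v 3.727 3.851 -3.907
v 3.377 3.512 -2.584
v 2.545 3.38 -2.839
v 3.58 4.183 -3.861
v 3.23 3.844 -2.538
v 3.315 4.435 -3.867
v 2.964 4.096 -2.544
v 2.977 4.563 -3.924
v 2.626 4.224 -2.601
v 2.625 4.545 -4.022
v 2.274 4.206 -2.699
v 2.319 4.385 -4.144
v 1.969 4.045 -2.821
v 2.113 4.109 -4.269
v 1.763 3.77 -2.946
v 2.043 3.766 -4.375
v 1.692 3.427 -3.052
v 2.12 3.415 -4.445
v 1.769 3.076 -3.122
v 2.331 3.117 -4.466
v 1.98 2.778 -3.143
v 2.639 2.923 -4.434
v 2.289 2.584 -3.111
v 2.992 2.866 -4.355
v 2.642 2.527 -3.032
v 3.328 2.958 -4.242
v 2.978 2.619 -2.919
v 3.589 3.181 -4.116
v 3.239 2.841 -2.793
v 3.731 3.497 -3.997
v 3.38 3.158 -2.674
v -1.076 -1.019 -2.86
v -0.179 -0.789 -2.168
v -0.721 -2.851 -2.712
v 0.176 -2.621 -2.02
v -0.903 -2.435 -1.648
v -1.123 -1.303 -1.74
v 0.223 -2.337 -3.14
v 0.003 -1.205 -3.232
v 0.624 -1.604 -2.341
v -0.072 -1.664 -1.419
v -0.828 -1.976 -3.461
v -1.524 -2.036 -2.539
v -0.659 -0.744 -2.527
v -0.241 -2.896 -2.353
v -0.876 -2.787 -2.135
v -0.348 -2.652 -1.728
v -1.214 -1.045 -2.276
v -0.686 -0.91 -1.869
v -1.112 -1.877 -1.563
v -0.214 -2.73 -3.011
v 0.314 -2.595 -2.604
v -0.552 -0.988 -3.152
v -0.024 -0.853 -2.745
v 0.212 -1.763 -3.317
v 0.341 -1.087 -2.222
v 0.549 -2.163 -2.134
v 0.577 -1.997 -2.793
v 0.448 -1.331 -2.847
v -0.069 -1.122 -1.68
v 0.14 -2.199 -1.593
v -0.494 -2.09 -1.375
v -0.623 -1.424 -1.428
v 0.403 -1.601 -1.781
v -1.04 -1.441 -3.287
v -0.831 -2.518 -3.2
v -0.277 -2.216 -3.452
v -0.406 -1.55 -3.505
v -1.449 -1.477 -2.746
v -1.241 -2.553 -2.658
v -1.348 -2.309 -2.033
v -1.477 -1.643 -2.087
v -1.303 -2.039 -3.099
v -3.034 -0.015 -1.936
v -2.299 -1.303 -0.324
v -3.914 1.108 -0.636
v -3.179 -0.18 0.975
v -1.221 1.22 -1.775
v -0.486 -0.068 -0.164
v -2.101 2.343 -0.476
v -1.366 1.055 1.136
f 2 1 5
f 2 5 3
f 3 5 6
f 3 6 4
f 5 1 7
f 5 7 6
f 6 7 8
f 6 8 4
f 7 1 9
f 7 9 8
f 8 9 10
f 8 10 4
f 9 1 11
f 9 11 10
f 10 11 12
f 10 12 4
f 11 1 13
f 11 13 12
f 12 13 14
f 12 14 4
f 13 1 15
f 13 15 14
f 14 15 16
f 14 16 4
f 15 1 17
f 15 17 16
f 16 17 18
f 16 18 4
f 17 1 19
f 17 19 18
f 18 19 20
f 18 20 4
f 19 1 21
f 19 21 20
f 20 21 22
f 20 22 4
f 21 1 23
f 21 23 22
f 22 23 24
f 22 24 4
f 23 1 25
f 23 25 24
f 24 25 26
f 24 26 4
f 25 1 27
f 25 27 26
f 26 27 28
f 26 28 4
f 27 1 29
f 27 29 28
f 28 29 30
f 28 30 4
f 29 1 31
f 29 31 30
f 30 31 32
f 30 32 4
f 31 1 2
f 31 2 32
f 32 2 3
f 32 3 4
f 33 70 49
f 70 44 73
f 49 73 38
f 70 73 49
f 33 49 45
f 49 38 50
f 45 50 34
f 49 50 45
f 33 45 54
f 45 34 55
f 54 55 40
f 45 55 54
f 33 54 66
f 54 40 69
f 66 69 43
f 54 69 66
f 33 66 70
f 66 43 74
f 70 74 44
f 66 74 70
f 34 50 61
f 50 38 64
f 61 64 42
f 50 64 61
f 38 73 51
f 73 44 72
f 51 72 37
f 73 72 51
f 44 74 71
f 74 43 67
f 71 67 35
f 74 67 71
f 43 69 68
f 69 40 56
f 68 56 39
f 69 56 68
f 40 55 60
f 55 34 57
f 60 57 41
f 55 57 60
f 36 62 48
f 62 42 63
f 48 63 37
f 62 63 48
f 36 48 46
f 48 37 47
f 46 47 35
f 48 47 46
f 36 46 53
f 46 35 52
f 53 52 39
f 46 52 53
f 36 53 58
f 53 39 59
f 58 59 41
f 53 59 58
f 36 58 62
f 58 41 65
f 62 65 42
f 58 65 62
f 37 63 51
f 63 42 64
f 51 64 38
f 63 64 51
f 35 47 71
f 47 37 72
f 71 72 44
f 47 72 71
f 39 52 68
f 52 35 67
f 68 67 43
f 52 67 68
f 41 59 60
f 59 39 56
f 60 56 40
f 59 56 60
f 42 65 61
f 65 41 57
f 61 57 34
f 65 57 61
f 76 78 75
f 79 76 75
f 75 78 77
f 77 79 75
f 76 82 78
f 80 76 79
f 80 82 76
f 78 82 77
f 81 79 77
f 77 82 81
f 81 80 79
f 82 80 81

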